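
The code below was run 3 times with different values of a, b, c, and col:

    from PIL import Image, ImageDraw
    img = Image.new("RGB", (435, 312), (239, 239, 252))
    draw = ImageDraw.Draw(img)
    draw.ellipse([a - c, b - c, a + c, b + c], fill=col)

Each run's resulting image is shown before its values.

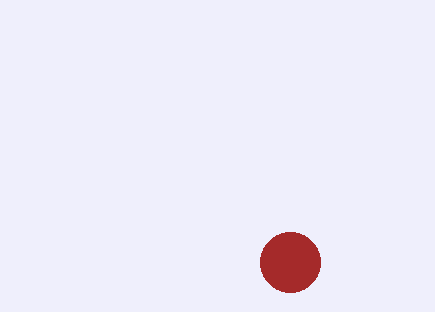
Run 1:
a = 290, b = 262, c = 30, col = 'brown'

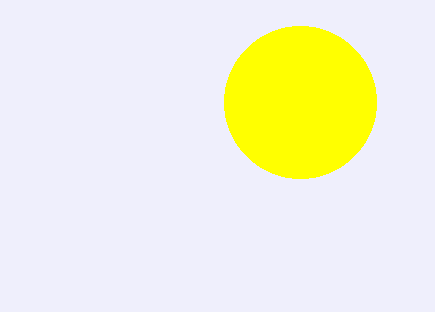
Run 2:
a = 300; b = 102; c = 76; col = 'yellow'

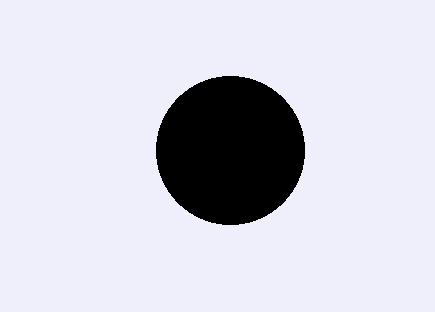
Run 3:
a = 230, b = 150, c = 74, col = 'black'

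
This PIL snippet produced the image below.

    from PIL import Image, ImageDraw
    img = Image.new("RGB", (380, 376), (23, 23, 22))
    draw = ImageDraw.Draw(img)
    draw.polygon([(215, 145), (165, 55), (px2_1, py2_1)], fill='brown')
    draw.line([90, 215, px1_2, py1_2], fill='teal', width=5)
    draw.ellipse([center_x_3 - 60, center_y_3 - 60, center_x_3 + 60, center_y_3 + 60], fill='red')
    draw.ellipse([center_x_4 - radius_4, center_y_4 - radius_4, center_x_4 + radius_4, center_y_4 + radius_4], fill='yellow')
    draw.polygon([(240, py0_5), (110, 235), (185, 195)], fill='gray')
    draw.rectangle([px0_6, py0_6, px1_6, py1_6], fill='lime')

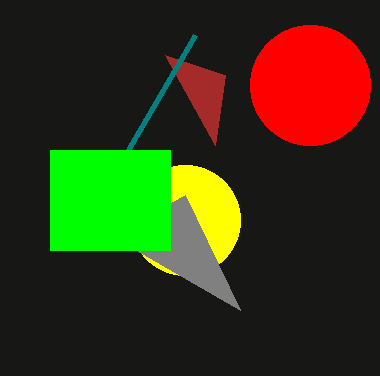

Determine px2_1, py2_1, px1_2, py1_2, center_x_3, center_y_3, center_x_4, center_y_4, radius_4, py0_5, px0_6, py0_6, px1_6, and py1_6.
px2_1 = 225; py2_1 = 75; px1_2 = 195; py1_2 = 35; center_x_3 = 310; center_y_3 = 85; center_x_4 = 185; center_y_4 = 220; radius_4 = 55; py0_5 = 310; px0_6 = 50; py0_6 = 150; px1_6 = 170; py1_6 = 250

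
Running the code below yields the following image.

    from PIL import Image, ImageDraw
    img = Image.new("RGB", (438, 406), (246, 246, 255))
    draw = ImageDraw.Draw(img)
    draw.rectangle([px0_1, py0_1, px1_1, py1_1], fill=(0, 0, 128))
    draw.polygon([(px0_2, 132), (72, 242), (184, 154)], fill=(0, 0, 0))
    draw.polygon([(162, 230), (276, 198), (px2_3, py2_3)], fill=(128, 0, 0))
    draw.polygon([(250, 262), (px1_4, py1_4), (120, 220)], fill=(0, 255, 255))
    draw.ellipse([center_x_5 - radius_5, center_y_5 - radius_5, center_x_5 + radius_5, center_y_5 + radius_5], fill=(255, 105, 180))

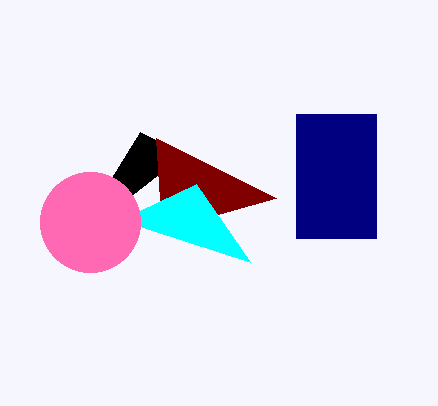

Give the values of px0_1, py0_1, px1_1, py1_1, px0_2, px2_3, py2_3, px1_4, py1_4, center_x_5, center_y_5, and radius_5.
px0_1 = 296, py0_1 = 114, px1_1 = 376, py1_1 = 238, px0_2 = 140, px2_3 = 156, py2_3 = 138, px1_4 = 196, py1_4 = 184, center_x_5 = 90, center_y_5 = 222, radius_5 = 50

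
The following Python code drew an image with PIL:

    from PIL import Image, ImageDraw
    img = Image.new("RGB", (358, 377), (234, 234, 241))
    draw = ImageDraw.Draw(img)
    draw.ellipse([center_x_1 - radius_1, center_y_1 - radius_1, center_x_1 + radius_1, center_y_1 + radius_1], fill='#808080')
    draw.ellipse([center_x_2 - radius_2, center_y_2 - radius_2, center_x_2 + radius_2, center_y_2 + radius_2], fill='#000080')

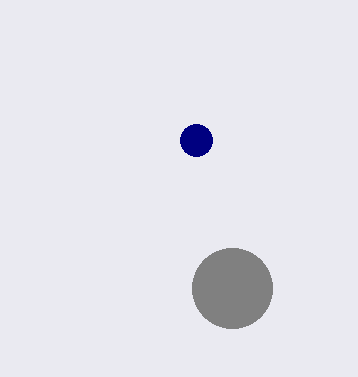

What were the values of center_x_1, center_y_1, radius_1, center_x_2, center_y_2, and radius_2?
center_x_1 = 232; center_y_1 = 288; radius_1 = 40; center_x_2 = 196; center_y_2 = 140; radius_2 = 16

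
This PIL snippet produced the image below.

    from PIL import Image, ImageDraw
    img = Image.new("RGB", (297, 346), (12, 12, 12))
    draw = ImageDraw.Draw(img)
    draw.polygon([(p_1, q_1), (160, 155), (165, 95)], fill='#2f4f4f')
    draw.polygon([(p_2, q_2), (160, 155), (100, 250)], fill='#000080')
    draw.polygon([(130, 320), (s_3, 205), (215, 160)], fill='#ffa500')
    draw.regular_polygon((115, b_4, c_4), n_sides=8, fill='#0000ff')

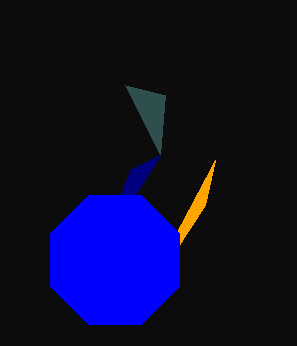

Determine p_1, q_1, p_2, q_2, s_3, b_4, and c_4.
p_1 = 125, q_1 = 85, p_2 = 130, q_2 = 170, s_3 = 205, b_4 = 260, c_4 = 70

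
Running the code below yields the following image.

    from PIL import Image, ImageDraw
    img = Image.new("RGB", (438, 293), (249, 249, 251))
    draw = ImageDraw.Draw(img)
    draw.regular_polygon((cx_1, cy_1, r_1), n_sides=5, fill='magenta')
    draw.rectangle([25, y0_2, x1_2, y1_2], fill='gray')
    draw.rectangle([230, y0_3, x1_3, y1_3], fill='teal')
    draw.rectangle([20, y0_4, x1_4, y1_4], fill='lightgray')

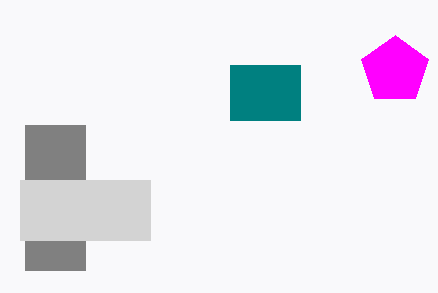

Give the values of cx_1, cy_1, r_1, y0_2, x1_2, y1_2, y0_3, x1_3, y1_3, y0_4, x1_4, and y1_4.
cx_1 = 395; cy_1 = 70; r_1 = 35; y0_2 = 125; x1_2 = 85; y1_2 = 270; y0_3 = 65; x1_3 = 300; y1_3 = 120; y0_4 = 180; x1_4 = 150; y1_4 = 240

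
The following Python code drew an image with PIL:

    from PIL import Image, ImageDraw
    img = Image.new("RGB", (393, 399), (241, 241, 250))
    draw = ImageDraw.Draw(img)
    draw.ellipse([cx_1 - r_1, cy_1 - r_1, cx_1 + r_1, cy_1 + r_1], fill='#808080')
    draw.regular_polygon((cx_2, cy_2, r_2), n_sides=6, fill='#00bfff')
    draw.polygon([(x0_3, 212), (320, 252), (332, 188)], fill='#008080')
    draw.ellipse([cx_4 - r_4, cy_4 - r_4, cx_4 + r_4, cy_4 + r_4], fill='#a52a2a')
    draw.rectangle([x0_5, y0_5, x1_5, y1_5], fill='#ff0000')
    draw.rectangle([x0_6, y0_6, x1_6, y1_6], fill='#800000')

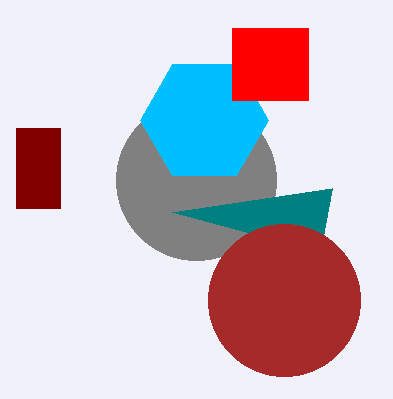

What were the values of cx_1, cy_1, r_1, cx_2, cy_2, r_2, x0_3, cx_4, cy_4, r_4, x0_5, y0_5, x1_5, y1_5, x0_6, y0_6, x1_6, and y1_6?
cx_1 = 196; cy_1 = 180; r_1 = 80; cx_2 = 204; cy_2 = 120; r_2 = 64; x0_3 = 172; cx_4 = 284; cy_4 = 300; r_4 = 76; x0_5 = 232; y0_5 = 28; x1_5 = 308; y1_5 = 100; x0_6 = 16; y0_6 = 128; x1_6 = 60; y1_6 = 208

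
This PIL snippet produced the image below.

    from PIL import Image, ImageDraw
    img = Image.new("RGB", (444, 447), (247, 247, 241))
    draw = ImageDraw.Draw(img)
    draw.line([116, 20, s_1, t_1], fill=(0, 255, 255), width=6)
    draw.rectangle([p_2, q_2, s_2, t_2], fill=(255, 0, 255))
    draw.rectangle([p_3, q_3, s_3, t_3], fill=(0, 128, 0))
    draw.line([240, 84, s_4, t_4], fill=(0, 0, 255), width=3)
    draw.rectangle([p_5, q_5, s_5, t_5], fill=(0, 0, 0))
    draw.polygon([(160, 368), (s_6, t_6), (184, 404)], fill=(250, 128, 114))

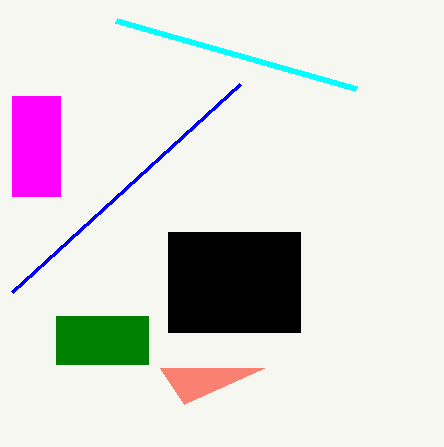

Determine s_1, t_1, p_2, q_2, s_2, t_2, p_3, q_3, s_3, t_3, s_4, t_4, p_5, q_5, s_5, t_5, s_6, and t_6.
s_1 = 356; t_1 = 88; p_2 = 12; q_2 = 96; s_2 = 60; t_2 = 196; p_3 = 56; q_3 = 316; s_3 = 148; t_3 = 364; s_4 = 12; t_4 = 292; p_5 = 168; q_5 = 232; s_5 = 300; t_5 = 332; s_6 = 264; t_6 = 368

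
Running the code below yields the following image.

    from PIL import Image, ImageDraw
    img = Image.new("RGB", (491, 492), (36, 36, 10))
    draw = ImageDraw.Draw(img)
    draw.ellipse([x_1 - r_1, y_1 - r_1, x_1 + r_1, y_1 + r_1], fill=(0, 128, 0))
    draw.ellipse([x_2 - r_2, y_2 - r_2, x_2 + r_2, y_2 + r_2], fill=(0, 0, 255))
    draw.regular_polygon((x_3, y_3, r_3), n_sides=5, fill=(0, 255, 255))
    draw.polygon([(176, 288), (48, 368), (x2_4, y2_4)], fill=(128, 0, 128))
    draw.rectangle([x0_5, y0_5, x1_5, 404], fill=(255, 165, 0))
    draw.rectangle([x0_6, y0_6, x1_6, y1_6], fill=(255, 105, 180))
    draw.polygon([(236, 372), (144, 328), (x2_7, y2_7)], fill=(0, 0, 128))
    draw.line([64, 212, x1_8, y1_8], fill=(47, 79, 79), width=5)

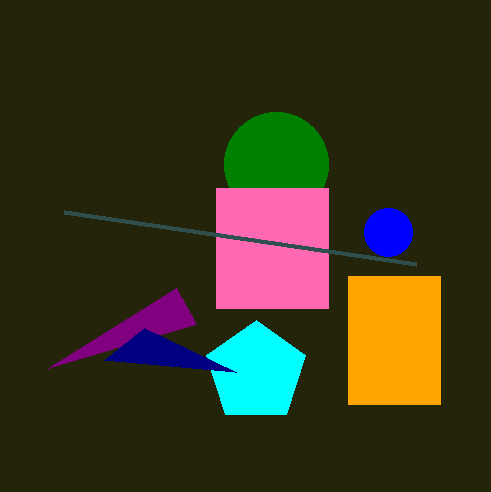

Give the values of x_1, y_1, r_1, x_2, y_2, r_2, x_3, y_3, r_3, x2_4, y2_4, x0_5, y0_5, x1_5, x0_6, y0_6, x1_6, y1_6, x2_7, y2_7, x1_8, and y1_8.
x_1 = 276
y_1 = 164
r_1 = 52
x_2 = 388
y_2 = 232
r_2 = 24
x_3 = 256
y_3 = 372
r_3 = 52
x2_4 = 196
y2_4 = 324
x0_5 = 348
y0_5 = 276
x1_5 = 440
x0_6 = 216
y0_6 = 188
x1_6 = 328
y1_6 = 308
x2_7 = 104
y2_7 = 360
x1_8 = 416
y1_8 = 264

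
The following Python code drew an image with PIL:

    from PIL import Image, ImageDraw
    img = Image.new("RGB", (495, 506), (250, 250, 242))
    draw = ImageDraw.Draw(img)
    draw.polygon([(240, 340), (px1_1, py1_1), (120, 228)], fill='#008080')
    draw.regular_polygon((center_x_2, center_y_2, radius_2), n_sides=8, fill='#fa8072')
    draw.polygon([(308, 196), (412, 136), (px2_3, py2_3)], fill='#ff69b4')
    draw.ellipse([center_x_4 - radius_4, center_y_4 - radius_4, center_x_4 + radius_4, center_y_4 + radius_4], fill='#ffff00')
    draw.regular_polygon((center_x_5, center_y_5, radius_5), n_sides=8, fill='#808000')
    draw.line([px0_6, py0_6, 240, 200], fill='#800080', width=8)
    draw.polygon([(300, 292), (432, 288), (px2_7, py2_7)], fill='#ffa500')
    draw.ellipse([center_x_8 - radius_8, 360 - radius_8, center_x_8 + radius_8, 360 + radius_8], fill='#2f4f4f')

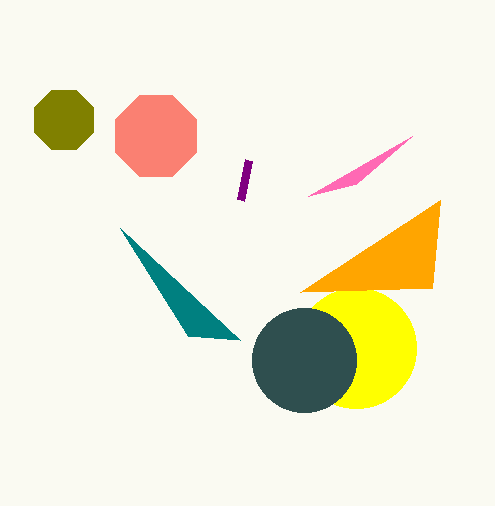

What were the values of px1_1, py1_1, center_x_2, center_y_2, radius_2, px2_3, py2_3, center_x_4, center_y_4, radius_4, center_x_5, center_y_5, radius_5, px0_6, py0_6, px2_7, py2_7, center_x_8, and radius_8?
px1_1 = 188
py1_1 = 336
center_x_2 = 156
center_y_2 = 136
radius_2 = 44
px2_3 = 356
py2_3 = 184
center_x_4 = 356
center_y_4 = 348
radius_4 = 60
center_x_5 = 64
center_y_5 = 120
radius_5 = 32
px0_6 = 248
py0_6 = 160
px2_7 = 440
py2_7 = 200
center_x_8 = 304
radius_8 = 52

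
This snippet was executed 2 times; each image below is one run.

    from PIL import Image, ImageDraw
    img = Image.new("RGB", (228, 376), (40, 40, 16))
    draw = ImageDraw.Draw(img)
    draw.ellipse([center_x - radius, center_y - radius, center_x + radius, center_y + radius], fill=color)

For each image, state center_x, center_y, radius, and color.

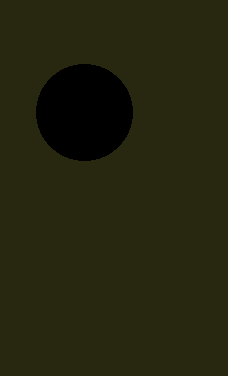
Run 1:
center_x = 84; center_y = 112; radius = 48; color = 'black'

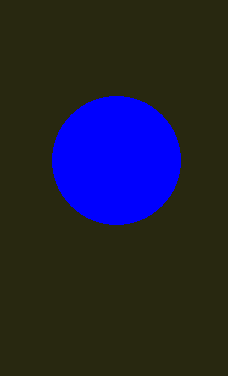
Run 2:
center_x = 116
center_y = 160
radius = 64
color = 'blue'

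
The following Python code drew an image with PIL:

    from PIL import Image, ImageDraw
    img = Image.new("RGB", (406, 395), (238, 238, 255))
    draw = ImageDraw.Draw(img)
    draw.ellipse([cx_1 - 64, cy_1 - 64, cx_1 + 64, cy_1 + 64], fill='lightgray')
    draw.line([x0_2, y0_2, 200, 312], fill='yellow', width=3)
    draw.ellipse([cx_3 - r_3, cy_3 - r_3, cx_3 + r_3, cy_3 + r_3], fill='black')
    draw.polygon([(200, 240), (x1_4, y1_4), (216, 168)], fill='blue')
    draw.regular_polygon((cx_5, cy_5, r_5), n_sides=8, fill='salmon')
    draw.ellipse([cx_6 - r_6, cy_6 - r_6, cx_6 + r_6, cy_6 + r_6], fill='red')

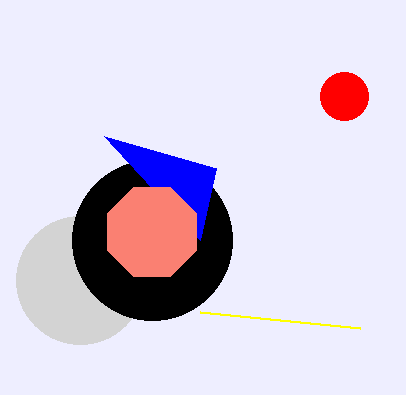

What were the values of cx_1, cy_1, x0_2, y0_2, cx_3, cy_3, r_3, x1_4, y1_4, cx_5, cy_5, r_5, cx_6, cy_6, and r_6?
cx_1 = 80, cy_1 = 280, x0_2 = 360, y0_2 = 328, cx_3 = 152, cy_3 = 240, r_3 = 80, x1_4 = 104, y1_4 = 136, cx_5 = 152, cy_5 = 232, r_5 = 48, cx_6 = 344, cy_6 = 96, r_6 = 24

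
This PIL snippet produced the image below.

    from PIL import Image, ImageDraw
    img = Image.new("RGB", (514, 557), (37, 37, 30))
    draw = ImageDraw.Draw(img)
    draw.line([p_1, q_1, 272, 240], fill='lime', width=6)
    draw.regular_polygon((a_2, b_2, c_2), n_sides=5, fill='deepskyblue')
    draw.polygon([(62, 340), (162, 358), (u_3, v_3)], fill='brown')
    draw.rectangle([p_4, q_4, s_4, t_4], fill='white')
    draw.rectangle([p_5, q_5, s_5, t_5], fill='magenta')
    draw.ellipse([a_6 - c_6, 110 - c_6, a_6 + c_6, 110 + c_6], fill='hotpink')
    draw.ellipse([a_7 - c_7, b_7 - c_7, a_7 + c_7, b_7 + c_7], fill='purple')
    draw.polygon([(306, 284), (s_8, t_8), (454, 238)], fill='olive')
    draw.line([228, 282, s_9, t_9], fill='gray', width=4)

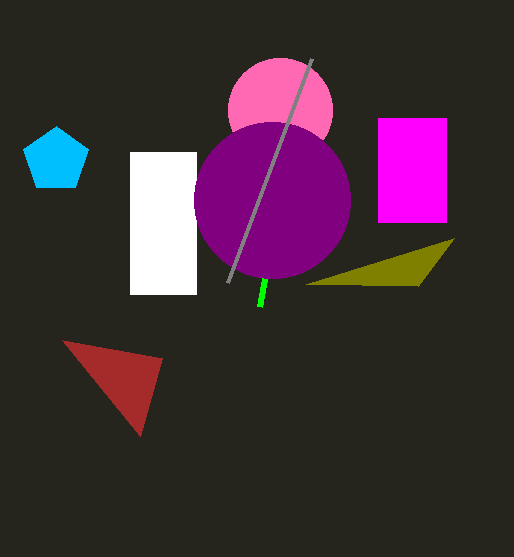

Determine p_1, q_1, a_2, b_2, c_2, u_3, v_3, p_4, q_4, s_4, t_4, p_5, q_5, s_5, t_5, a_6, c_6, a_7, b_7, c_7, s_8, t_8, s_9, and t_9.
p_1 = 260; q_1 = 306; a_2 = 56; b_2 = 160; c_2 = 34; u_3 = 140; v_3 = 436; p_4 = 130; q_4 = 152; s_4 = 196; t_4 = 294; p_5 = 378; q_5 = 118; s_5 = 446; t_5 = 222; a_6 = 280; c_6 = 52; a_7 = 272; b_7 = 200; c_7 = 78; s_8 = 418; t_8 = 286; s_9 = 312; t_9 = 58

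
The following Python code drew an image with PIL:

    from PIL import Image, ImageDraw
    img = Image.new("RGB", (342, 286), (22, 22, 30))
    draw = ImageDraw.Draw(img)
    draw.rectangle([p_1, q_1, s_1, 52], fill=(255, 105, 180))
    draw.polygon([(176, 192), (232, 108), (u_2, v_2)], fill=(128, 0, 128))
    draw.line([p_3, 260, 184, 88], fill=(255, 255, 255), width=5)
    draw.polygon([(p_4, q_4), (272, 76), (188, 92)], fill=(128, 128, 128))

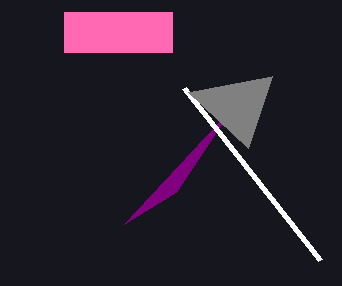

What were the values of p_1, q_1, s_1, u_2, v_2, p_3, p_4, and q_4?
p_1 = 64
q_1 = 12
s_1 = 172
u_2 = 124
v_2 = 224
p_3 = 320
p_4 = 248
q_4 = 148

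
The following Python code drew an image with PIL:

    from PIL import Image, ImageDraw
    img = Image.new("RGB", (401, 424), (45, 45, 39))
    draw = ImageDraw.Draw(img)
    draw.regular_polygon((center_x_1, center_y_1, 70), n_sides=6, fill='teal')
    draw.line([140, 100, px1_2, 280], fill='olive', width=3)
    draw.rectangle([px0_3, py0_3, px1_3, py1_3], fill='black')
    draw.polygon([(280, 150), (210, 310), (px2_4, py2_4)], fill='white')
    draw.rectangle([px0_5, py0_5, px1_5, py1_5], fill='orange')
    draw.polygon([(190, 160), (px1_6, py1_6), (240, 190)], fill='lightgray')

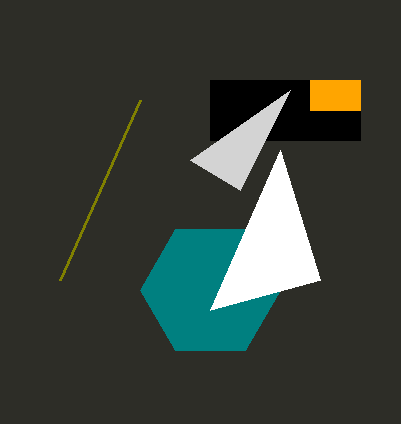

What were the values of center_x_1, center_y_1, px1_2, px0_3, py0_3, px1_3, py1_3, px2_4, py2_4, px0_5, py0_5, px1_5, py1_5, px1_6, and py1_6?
center_x_1 = 210; center_y_1 = 290; px1_2 = 60; px0_3 = 210; py0_3 = 80; px1_3 = 360; py1_3 = 140; px2_4 = 320; py2_4 = 280; px0_5 = 310; py0_5 = 80; px1_5 = 360; py1_5 = 110; px1_6 = 290; py1_6 = 90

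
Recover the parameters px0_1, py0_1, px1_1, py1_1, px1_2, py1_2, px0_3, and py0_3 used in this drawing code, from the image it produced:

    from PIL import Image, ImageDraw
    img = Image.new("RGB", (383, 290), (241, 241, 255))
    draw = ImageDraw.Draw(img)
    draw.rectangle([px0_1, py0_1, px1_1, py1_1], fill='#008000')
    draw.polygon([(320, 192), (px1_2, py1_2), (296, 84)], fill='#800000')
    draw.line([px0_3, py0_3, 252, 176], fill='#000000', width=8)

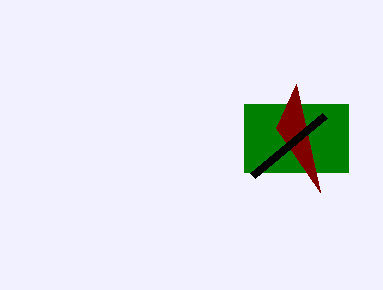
px0_1 = 244, py0_1 = 104, px1_1 = 348, py1_1 = 172, px1_2 = 276, py1_2 = 128, px0_3 = 324, py0_3 = 116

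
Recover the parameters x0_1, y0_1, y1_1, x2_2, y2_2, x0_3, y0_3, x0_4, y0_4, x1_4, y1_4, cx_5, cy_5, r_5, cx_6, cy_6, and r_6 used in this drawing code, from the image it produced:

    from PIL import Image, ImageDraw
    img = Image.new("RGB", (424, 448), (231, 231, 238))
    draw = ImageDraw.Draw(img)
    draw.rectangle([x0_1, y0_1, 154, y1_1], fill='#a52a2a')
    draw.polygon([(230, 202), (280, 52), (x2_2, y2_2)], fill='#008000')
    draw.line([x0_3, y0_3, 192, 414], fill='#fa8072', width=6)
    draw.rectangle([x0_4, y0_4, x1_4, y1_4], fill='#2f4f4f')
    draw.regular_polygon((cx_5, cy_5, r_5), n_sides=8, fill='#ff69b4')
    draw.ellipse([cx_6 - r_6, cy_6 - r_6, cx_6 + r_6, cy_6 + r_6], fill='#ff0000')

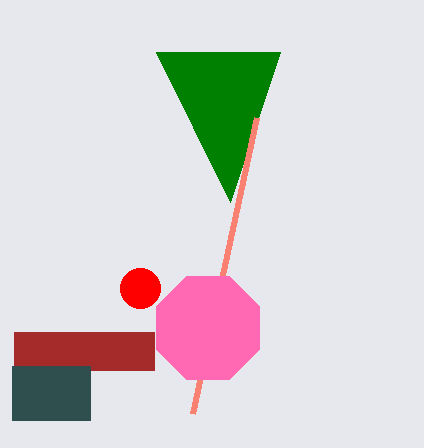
x0_1 = 14; y0_1 = 332; y1_1 = 370; x2_2 = 156; y2_2 = 52; x0_3 = 256; y0_3 = 118; x0_4 = 12; y0_4 = 366; x1_4 = 90; y1_4 = 420; cx_5 = 208; cy_5 = 328; r_5 = 56; cx_6 = 140; cy_6 = 288; r_6 = 20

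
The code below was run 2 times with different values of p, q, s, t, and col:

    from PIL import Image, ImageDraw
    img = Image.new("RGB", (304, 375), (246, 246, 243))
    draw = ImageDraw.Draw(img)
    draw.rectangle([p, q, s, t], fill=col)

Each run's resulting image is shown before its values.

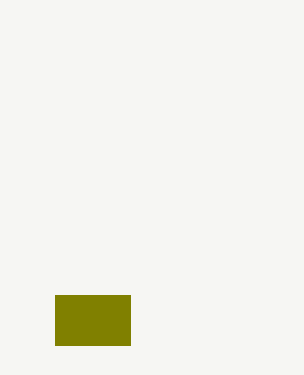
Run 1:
p = 55, q = 295, s = 130, t = 345, col = 'olive'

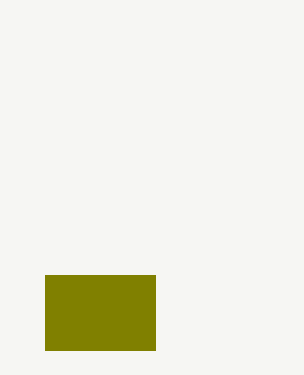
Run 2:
p = 45; q = 275; s = 155; t = 350; col = 'olive'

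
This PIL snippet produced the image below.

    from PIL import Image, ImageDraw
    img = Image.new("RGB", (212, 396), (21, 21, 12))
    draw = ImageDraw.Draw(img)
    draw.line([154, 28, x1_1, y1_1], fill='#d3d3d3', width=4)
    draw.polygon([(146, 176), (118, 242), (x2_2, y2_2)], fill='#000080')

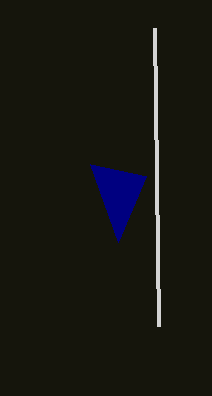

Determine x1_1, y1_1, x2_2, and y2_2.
x1_1 = 158; y1_1 = 326; x2_2 = 90; y2_2 = 164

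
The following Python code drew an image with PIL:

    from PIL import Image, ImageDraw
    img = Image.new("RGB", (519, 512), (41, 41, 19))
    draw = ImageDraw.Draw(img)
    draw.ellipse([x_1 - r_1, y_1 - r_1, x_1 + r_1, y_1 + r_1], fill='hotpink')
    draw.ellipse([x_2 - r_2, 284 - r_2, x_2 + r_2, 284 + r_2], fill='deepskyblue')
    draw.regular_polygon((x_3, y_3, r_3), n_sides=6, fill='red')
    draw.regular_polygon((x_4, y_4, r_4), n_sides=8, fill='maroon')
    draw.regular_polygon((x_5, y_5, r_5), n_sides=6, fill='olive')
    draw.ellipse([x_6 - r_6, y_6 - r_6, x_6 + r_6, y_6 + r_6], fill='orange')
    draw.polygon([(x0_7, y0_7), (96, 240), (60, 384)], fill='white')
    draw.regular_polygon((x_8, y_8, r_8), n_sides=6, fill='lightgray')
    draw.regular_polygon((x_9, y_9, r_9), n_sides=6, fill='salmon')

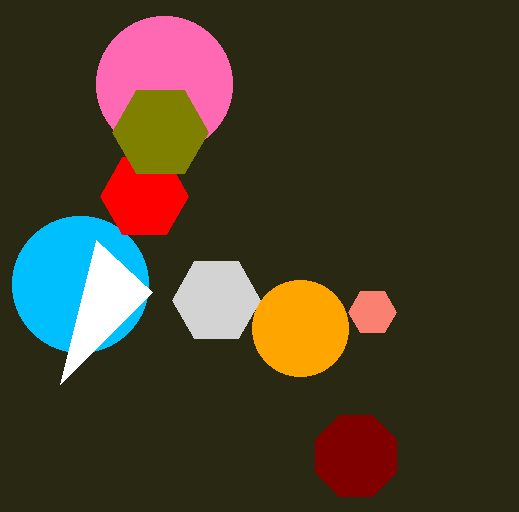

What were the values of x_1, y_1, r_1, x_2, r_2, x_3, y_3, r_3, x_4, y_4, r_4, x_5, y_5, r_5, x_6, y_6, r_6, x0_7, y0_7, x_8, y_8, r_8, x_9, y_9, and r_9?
x_1 = 164, y_1 = 84, r_1 = 68, x_2 = 80, r_2 = 68, x_3 = 144, y_3 = 196, r_3 = 44, x_4 = 356, y_4 = 456, r_4 = 44, x_5 = 160, y_5 = 132, r_5 = 48, x_6 = 300, y_6 = 328, r_6 = 48, x0_7 = 152, y0_7 = 292, x_8 = 216, y_8 = 300, r_8 = 44, x_9 = 372, y_9 = 312, r_9 = 24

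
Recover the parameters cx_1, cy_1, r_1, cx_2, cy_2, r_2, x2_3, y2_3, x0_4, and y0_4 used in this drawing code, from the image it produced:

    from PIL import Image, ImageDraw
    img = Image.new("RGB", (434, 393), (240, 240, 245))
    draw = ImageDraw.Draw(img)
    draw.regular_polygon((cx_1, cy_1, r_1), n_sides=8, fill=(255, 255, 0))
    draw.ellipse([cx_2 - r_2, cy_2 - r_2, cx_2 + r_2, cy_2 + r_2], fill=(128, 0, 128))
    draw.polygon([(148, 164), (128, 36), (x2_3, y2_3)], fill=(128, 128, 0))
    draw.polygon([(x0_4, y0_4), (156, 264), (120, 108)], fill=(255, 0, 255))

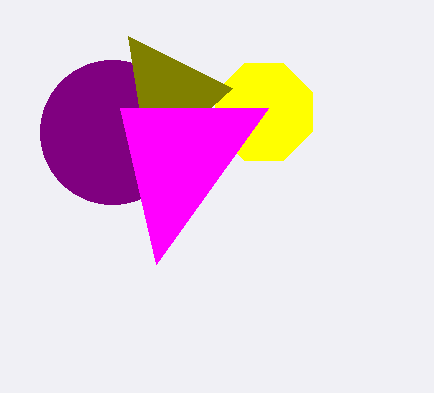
cx_1 = 264
cy_1 = 112
r_1 = 52
cx_2 = 112
cy_2 = 132
r_2 = 72
x2_3 = 232
y2_3 = 88
x0_4 = 268
y0_4 = 108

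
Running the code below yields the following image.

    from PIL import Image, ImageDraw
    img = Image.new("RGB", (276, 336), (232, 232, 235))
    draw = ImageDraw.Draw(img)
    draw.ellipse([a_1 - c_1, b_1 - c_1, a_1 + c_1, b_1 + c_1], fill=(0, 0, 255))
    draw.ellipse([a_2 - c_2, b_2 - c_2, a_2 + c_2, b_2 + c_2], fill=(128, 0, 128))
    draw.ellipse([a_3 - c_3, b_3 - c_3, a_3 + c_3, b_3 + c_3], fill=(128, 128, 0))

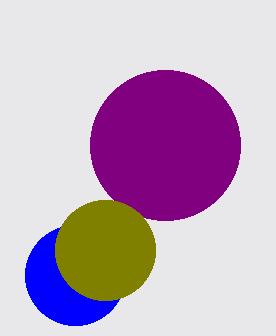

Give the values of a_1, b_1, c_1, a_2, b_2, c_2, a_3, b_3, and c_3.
a_1 = 75
b_1 = 275
c_1 = 50
a_2 = 165
b_2 = 145
c_2 = 75
a_3 = 105
b_3 = 250
c_3 = 50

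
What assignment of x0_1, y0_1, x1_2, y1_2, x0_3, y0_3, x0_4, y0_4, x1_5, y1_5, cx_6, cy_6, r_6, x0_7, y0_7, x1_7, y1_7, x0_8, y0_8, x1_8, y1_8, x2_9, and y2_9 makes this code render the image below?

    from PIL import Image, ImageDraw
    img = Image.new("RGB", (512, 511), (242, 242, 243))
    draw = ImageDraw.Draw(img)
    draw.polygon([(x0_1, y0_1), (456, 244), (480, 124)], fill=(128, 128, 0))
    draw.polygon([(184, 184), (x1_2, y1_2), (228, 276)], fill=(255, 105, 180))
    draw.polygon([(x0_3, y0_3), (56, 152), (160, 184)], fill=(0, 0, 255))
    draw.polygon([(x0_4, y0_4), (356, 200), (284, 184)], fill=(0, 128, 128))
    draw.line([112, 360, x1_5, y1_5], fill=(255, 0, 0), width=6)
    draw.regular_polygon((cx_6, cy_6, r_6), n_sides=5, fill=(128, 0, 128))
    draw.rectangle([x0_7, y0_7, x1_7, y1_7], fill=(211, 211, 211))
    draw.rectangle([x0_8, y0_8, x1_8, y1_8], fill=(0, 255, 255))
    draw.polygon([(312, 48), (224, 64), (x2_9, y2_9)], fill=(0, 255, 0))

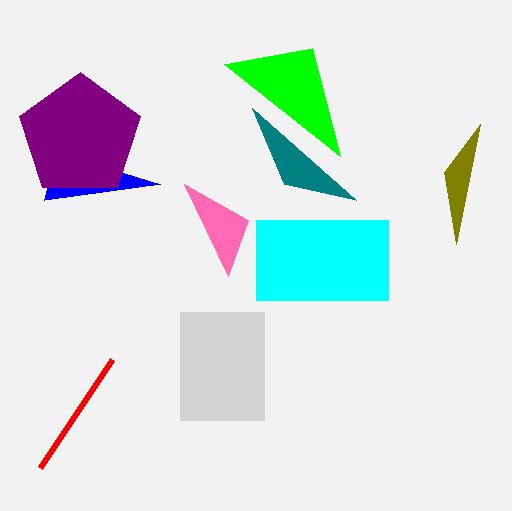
x0_1 = 444
y0_1 = 172
x1_2 = 248
y1_2 = 220
x0_3 = 44
y0_3 = 200
x0_4 = 252
y0_4 = 108
x1_5 = 40
y1_5 = 468
cx_6 = 80
cy_6 = 136
r_6 = 64
x0_7 = 180
y0_7 = 312
x1_7 = 264
y1_7 = 420
x0_8 = 256
y0_8 = 220
x1_8 = 388
y1_8 = 300
x2_9 = 340
y2_9 = 156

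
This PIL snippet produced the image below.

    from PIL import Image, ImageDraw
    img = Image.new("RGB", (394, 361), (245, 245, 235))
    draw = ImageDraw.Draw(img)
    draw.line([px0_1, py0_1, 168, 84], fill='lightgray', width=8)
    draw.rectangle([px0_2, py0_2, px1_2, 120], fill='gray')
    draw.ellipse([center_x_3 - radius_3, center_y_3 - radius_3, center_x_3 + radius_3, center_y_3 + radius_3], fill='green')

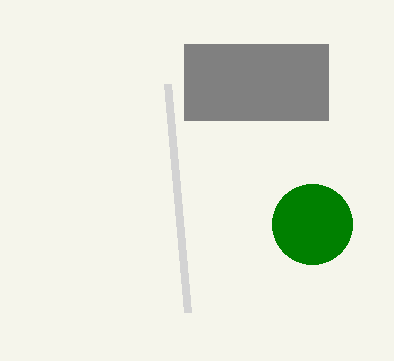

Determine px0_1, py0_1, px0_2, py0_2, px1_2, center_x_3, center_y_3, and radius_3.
px0_1 = 188, py0_1 = 312, px0_2 = 184, py0_2 = 44, px1_2 = 328, center_x_3 = 312, center_y_3 = 224, radius_3 = 40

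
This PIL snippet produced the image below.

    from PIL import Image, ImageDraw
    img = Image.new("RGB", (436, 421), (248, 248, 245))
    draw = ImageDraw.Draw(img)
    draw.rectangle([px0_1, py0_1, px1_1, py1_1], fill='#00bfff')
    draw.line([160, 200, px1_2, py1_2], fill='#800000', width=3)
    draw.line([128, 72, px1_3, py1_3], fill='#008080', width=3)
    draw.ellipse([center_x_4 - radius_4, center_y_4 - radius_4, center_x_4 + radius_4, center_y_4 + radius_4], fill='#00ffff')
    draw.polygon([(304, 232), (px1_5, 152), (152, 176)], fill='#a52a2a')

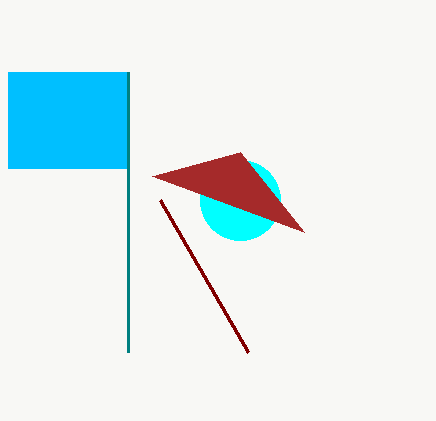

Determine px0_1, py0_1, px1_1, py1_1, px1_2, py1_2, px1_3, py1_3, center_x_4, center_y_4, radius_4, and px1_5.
px0_1 = 8
py0_1 = 72
px1_1 = 128
py1_1 = 168
px1_2 = 248
py1_2 = 352
px1_3 = 128
py1_3 = 352
center_x_4 = 240
center_y_4 = 200
radius_4 = 40
px1_5 = 240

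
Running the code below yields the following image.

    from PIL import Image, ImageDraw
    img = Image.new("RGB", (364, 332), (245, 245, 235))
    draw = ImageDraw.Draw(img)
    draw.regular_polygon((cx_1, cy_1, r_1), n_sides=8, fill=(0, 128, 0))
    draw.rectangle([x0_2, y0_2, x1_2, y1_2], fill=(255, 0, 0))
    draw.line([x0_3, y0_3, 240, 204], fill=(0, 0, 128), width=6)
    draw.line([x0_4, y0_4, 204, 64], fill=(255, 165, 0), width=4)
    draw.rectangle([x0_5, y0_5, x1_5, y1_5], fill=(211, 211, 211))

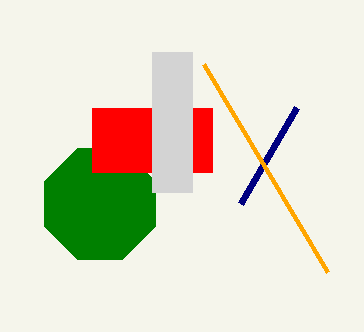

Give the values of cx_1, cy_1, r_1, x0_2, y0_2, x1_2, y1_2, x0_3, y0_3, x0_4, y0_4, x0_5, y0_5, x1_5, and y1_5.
cx_1 = 100; cy_1 = 204; r_1 = 60; x0_2 = 92; y0_2 = 108; x1_2 = 212; y1_2 = 172; x0_3 = 296; y0_3 = 108; x0_4 = 328; y0_4 = 272; x0_5 = 152; y0_5 = 52; x1_5 = 192; y1_5 = 192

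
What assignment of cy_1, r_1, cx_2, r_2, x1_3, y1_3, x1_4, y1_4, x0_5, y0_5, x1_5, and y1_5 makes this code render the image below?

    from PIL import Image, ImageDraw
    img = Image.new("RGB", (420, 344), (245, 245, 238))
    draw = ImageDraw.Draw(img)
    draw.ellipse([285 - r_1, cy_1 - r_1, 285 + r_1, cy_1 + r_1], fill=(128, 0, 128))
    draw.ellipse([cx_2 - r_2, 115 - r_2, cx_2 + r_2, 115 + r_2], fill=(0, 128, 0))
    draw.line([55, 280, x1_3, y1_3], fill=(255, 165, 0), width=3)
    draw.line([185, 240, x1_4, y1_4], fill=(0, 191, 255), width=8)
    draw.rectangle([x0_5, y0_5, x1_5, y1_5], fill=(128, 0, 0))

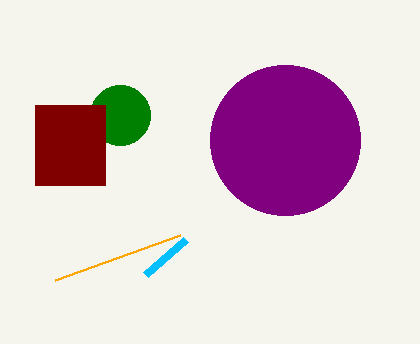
cy_1 = 140; r_1 = 75; cx_2 = 120; r_2 = 30; x1_3 = 180; y1_3 = 235; x1_4 = 145; y1_4 = 275; x0_5 = 35; y0_5 = 105; x1_5 = 105; y1_5 = 185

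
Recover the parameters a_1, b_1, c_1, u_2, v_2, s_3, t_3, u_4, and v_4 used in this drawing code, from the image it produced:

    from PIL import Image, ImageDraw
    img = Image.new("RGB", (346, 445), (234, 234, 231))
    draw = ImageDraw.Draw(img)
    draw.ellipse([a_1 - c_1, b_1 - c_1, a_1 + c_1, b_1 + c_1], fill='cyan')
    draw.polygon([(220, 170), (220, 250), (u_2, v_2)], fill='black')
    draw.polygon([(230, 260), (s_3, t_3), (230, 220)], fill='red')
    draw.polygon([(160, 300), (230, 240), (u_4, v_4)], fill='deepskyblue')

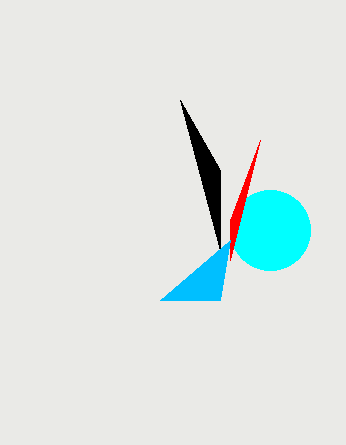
a_1 = 270
b_1 = 230
c_1 = 40
u_2 = 180
v_2 = 100
s_3 = 260
t_3 = 140
u_4 = 220
v_4 = 300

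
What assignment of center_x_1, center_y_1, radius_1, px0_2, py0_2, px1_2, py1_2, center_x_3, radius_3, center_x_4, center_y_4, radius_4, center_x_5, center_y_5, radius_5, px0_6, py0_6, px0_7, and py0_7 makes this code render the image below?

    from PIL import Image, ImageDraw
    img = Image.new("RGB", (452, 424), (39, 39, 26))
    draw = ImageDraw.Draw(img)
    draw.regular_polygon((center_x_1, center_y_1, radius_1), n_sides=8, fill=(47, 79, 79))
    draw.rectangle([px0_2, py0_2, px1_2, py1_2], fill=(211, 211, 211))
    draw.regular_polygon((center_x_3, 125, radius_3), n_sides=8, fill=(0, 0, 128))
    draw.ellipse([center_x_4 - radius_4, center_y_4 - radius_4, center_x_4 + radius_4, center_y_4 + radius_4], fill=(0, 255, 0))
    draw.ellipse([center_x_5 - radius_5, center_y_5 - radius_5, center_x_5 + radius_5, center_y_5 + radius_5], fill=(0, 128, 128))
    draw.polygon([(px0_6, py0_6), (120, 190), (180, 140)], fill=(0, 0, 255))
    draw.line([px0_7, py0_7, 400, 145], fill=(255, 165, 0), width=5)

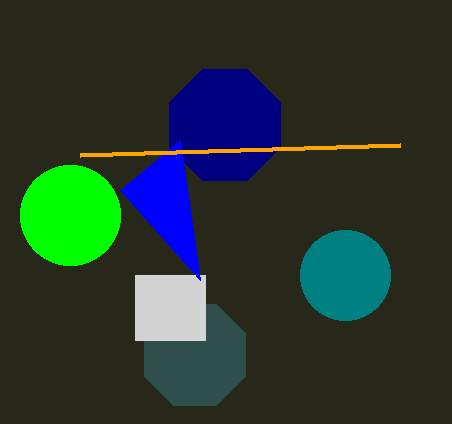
center_x_1 = 195; center_y_1 = 355; radius_1 = 55; px0_2 = 135; py0_2 = 275; px1_2 = 205; py1_2 = 340; center_x_3 = 225; radius_3 = 60; center_x_4 = 70; center_y_4 = 215; radius_4 = 50; center_x_5 = 345; center_y_5 = 275; radius_5 = 45; px0_6 = 200; py0_6 = 280; px0_7 = 80; py0_7 = 155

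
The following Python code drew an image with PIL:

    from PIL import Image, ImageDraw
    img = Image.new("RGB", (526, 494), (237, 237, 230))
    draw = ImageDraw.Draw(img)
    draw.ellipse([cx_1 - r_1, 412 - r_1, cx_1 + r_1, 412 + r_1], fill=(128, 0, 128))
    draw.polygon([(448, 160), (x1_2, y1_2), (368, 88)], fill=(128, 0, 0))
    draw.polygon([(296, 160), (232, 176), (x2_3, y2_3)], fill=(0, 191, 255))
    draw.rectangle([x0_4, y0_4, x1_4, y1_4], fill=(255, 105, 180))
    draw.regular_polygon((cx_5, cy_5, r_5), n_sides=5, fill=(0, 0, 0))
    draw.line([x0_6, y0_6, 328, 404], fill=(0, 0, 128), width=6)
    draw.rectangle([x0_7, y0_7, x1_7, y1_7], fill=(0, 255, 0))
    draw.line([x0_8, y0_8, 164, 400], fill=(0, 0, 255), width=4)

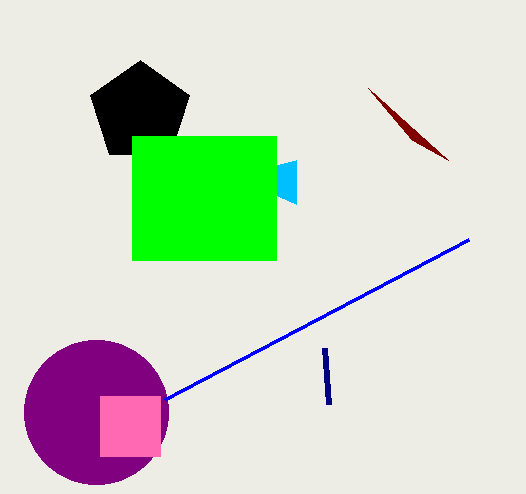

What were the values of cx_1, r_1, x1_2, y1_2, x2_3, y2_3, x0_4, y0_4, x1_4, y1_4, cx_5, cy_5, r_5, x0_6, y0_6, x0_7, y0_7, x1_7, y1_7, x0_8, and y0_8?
cx_1 = 96
r_1 = 72
x1_2 = 412
y1_2 = 140
x2_3 = 296
y2_3 = 204
x0_4 = 100
y0_4 = 396
x1_4 = 160
y1_4 = 456
cx_5 = 140
cy_5 = 112
r_5 = 52
x0_6 = 324
y0_6 = 348
x0_7 = 132
y0_7 = 136
x1_7 = 276
y1_7 = 260
x0_8 = 468
y0_8 = 240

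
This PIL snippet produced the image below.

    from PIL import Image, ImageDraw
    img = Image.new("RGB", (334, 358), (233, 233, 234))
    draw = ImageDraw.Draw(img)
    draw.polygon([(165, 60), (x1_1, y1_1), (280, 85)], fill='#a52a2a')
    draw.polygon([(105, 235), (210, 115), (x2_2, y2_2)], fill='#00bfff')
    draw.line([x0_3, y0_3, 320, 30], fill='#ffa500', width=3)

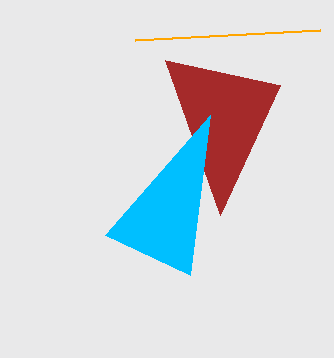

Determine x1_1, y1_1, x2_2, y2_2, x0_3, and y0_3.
x1_1 = 220, y1_1 = 215, x2_2 = 190, y2_2 = 275, x0_3 = 135, y0_3 = 40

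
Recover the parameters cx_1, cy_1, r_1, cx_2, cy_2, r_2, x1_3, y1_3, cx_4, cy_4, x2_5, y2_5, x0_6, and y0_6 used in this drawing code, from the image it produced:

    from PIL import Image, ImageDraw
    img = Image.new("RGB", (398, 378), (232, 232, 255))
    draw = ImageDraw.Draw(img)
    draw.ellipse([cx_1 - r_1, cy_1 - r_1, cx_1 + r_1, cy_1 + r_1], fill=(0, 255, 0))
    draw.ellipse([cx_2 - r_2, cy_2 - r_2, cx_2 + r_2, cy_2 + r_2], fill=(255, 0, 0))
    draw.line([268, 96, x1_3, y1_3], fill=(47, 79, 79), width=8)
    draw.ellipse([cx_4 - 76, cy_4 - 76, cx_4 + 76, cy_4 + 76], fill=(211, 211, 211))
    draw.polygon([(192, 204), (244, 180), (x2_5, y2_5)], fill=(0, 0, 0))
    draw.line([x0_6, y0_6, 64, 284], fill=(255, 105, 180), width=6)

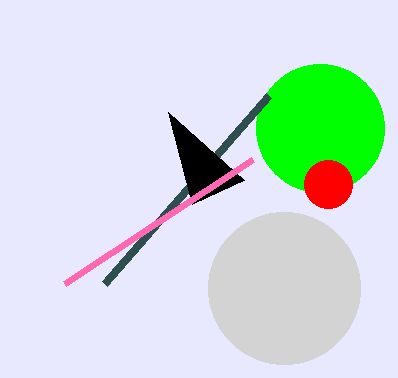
cx_1 = 320
cy_1 = 128
r_1 = 64
cx_2 = 328
cy_2 = 184
r_2 = 24
x1_3 = 104
y1_3 = 284
cx_4 = 284
cy_4 = 288
x2_5 = 168
y2_5 = 112
x0_6 = 252
y0_6 = 160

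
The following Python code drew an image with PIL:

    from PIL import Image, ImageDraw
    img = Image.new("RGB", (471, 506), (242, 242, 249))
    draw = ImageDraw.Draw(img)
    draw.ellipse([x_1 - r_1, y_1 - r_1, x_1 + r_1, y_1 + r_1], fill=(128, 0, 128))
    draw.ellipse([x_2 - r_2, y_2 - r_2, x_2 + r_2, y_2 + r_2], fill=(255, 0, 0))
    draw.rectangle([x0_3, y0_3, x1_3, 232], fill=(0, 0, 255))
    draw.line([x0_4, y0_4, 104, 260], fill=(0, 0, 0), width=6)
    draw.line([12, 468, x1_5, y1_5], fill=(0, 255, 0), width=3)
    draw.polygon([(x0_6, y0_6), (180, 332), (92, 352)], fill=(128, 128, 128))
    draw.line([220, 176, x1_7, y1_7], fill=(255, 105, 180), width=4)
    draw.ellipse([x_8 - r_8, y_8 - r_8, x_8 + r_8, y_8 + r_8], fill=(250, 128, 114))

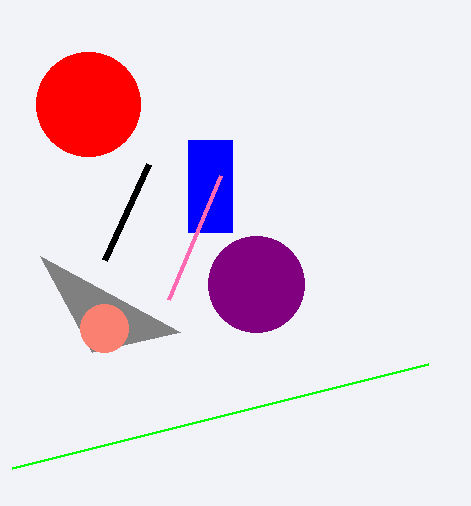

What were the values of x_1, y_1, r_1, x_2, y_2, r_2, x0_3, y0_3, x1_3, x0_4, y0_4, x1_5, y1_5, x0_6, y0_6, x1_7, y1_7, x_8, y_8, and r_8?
x_1 = 256, y_1 = 284, r_1 = 48, x_2 = 88, y_2 = 104, r_2 = 52, x0_3 = 188, y0_3 = 140, x1_3 = 232, x0_4 = 148, y0_4 = 164, x1_5 = 428, y1_5 = 364, x0_6 = 40, y0_6 = 256, x1_7 = 168, y1_7 = 300, x_8 = 104, y_8 = 328, r_8 = 24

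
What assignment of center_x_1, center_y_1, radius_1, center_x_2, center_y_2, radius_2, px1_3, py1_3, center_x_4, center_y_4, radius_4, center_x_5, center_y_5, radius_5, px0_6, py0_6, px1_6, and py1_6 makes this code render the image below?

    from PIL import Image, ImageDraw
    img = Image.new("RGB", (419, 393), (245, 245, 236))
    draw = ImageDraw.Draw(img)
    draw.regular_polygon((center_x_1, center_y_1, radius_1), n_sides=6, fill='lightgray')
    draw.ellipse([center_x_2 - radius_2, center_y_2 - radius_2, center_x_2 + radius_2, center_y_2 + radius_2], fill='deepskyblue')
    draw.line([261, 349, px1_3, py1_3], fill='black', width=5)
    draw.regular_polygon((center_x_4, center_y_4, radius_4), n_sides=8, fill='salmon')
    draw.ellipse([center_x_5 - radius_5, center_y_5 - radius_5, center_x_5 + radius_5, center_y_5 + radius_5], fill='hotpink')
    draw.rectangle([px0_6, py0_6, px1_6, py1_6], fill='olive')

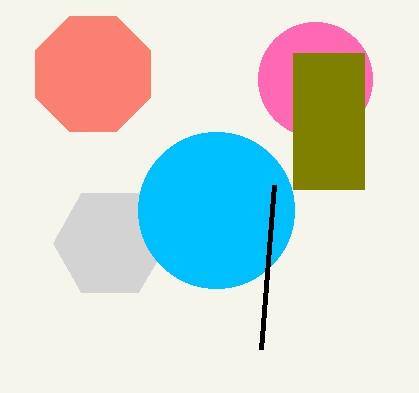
center_x_1 = 110; center_y_1 = 243; radius_1 = 57; center_x_2 = 216; center_y_2 = 210; radius_2 = 78; px1_3 = 274; py1_3 = 185; center_x_4 = 93; center_y_4 = 74; radius_4 = 62; center_x_5 = 315; center_y_5 = 79; radius_5 = 57; px0_6 = 293; py0_6 = 53; px1_6 = 364; py1_6 = 189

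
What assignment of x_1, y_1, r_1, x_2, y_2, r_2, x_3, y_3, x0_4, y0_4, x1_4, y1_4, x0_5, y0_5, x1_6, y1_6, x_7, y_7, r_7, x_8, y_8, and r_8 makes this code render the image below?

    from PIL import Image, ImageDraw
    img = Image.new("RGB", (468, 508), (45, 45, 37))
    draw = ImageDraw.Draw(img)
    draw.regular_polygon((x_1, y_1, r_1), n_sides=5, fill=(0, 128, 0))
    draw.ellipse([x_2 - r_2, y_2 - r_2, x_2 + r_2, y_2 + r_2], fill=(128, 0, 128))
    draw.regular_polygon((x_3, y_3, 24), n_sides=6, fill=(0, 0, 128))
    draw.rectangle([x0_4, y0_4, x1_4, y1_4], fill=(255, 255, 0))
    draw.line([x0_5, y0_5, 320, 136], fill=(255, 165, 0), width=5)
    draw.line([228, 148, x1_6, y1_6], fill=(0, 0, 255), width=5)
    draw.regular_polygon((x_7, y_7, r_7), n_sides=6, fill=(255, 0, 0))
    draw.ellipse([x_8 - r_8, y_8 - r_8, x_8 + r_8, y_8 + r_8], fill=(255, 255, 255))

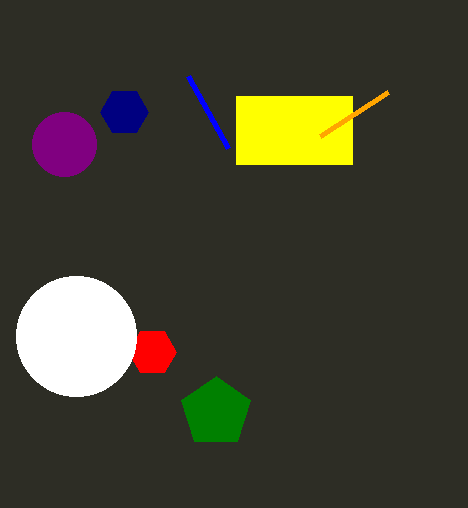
x_1 = 216, y_1 = 412, r_1 = 36, x_2 = 64, y_2 = 144, r_2 = 32, x_3 = 124, y_3 = 112, x0_4 = 236, y0_4 = 96, x1_4 = 352, y1_4 = 164, x0_5 = 388, y0_5 = 92, x1_6 = 188, y1_6 = 76, x_7 = 152, y_7 = 352, r_7 = 24, x_8 = 76, y_8 = 336, r_8 = 60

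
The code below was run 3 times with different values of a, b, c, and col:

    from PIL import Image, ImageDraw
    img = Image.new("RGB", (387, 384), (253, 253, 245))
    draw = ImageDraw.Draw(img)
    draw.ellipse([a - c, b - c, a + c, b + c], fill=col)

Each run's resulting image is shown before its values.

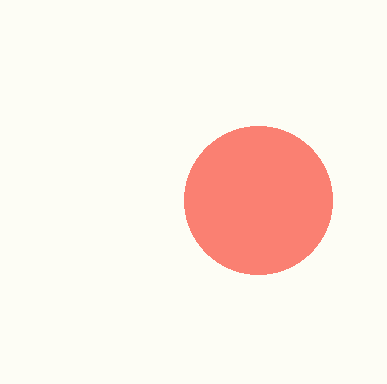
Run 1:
a = 258, b = 200, c = 74, col = 'salmon'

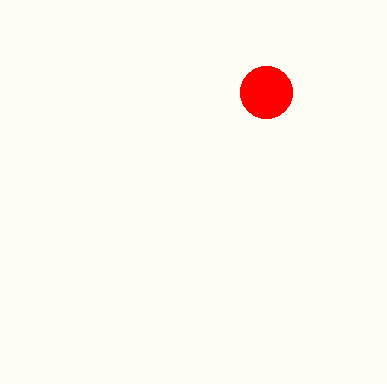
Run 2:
a = 266
b = 92
c = 26
col = 'red'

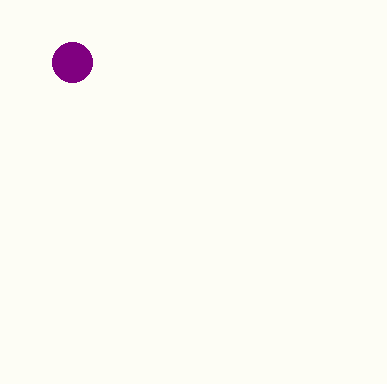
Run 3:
a = 72; b = 62; c = 20; col = 'purple'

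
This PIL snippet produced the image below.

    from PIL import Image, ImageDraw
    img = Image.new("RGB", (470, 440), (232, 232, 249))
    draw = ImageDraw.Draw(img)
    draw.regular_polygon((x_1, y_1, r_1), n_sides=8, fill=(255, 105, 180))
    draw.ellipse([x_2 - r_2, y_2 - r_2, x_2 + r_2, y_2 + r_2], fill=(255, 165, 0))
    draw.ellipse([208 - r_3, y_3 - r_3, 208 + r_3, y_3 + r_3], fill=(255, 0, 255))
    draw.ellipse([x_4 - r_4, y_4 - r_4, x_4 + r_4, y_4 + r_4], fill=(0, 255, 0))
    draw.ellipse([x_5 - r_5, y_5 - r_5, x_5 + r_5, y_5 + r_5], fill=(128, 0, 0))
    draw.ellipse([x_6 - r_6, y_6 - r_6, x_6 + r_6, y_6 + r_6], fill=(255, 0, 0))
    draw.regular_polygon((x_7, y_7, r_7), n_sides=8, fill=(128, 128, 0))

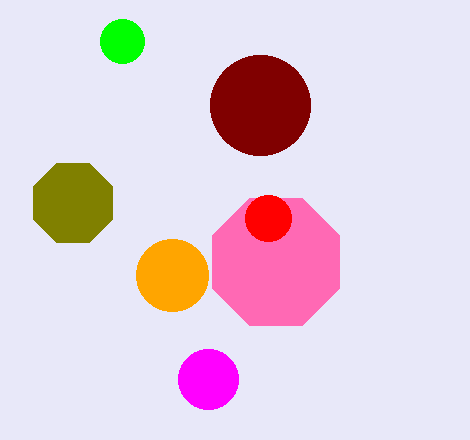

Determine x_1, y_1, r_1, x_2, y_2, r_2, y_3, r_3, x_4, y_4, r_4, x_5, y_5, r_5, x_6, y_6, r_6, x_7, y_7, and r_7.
x_1 = 276, y_1 = 262, r_1 = 69, x_2 = 172, y_2 = 275, r_2 = 36, y_3 = 379, r_3 = 30, x_4 = 122, y_4 = 41, r_4 = 22, x_5 = 260, y_5 = 105, r_5 = 50, x_6 = 268, y_6 = 218, r_6 = 23, x_7 = 73, y_7 = 203, r_7 = 43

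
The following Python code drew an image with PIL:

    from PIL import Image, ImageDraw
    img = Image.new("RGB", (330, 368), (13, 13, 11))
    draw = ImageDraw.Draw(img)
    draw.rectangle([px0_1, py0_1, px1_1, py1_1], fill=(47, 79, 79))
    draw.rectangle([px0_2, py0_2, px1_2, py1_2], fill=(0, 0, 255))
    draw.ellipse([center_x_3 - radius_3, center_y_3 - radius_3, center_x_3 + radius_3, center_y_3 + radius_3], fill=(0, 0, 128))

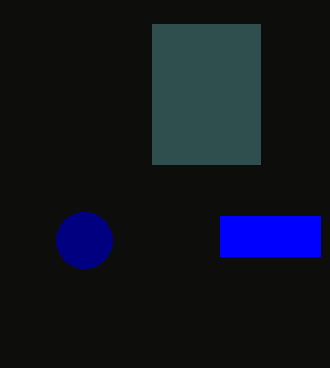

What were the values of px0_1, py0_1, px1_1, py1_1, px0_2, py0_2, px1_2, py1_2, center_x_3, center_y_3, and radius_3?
px0_1 = 152, py0_1 = 24, px1_1 = 260, py1_1 = 164, px0_2 = 220, py0_2 = 216, px1_2 = 320, py1_2 = 256, center_x_3 = 84, center_y_3 = 240, radius_3 = 28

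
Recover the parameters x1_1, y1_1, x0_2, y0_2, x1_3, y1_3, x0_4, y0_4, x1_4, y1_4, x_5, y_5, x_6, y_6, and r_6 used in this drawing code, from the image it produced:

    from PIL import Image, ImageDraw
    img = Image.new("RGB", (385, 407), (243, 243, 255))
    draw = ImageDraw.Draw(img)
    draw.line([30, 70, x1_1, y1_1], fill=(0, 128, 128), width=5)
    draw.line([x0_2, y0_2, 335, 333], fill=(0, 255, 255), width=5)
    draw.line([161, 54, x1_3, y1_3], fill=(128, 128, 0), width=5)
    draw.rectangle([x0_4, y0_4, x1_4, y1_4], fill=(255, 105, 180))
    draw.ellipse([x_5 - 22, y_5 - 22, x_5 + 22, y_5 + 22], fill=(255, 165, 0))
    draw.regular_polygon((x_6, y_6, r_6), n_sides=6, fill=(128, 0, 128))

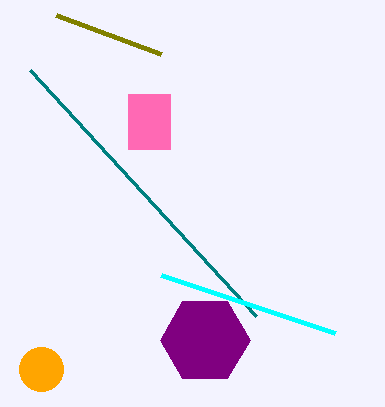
x1_1 = 256
y1_1 = 316
x0_2 = 161
y0_2 = 275
x1_3 = 56
y1_3 = 15
x0_4 = 128
y0_4 = 94
x1_4 = 170
y1_4 = 149
x_5 = 41
y_5 = 369
x_6 = 205
y_6 = 340
r_6 = 45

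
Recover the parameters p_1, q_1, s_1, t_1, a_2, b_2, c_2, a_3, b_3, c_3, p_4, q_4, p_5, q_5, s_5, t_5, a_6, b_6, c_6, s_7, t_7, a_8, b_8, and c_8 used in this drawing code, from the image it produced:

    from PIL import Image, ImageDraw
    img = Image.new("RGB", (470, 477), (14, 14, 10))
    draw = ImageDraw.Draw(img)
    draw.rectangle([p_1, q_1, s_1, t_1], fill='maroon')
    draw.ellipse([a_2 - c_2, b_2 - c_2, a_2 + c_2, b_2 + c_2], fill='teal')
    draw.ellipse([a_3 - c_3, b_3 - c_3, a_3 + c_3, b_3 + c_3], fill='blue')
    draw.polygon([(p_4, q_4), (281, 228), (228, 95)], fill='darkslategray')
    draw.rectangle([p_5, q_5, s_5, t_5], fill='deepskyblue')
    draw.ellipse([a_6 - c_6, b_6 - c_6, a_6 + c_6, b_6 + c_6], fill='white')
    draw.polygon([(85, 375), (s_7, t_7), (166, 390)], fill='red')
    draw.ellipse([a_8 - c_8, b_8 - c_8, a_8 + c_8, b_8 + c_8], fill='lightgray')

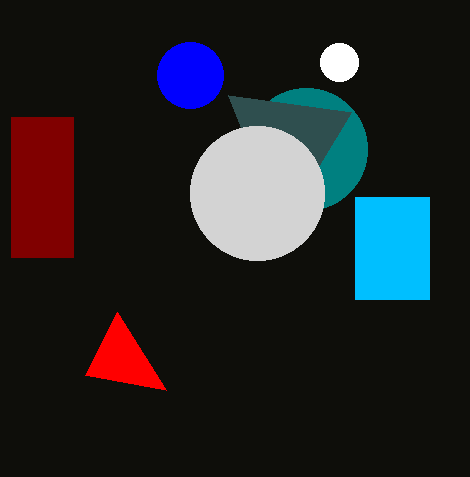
p_1 = 11, q_1 = 117, s_1 = 73, t_1 = 257, a_2 = 306, b_2 = 149, c_2 = 61, a_3 = 190, b_3 = 75, c_3 = 33, p_4 = 351, q_4 = 112, p_5 = 355, q_5 = 197, s_5 = 429, t_5 = 299, a_6 = 339, b_6 = 62, c_6 = 19, s_7 = 117, t_7 = 312, a_8 = 257, b_8 = 193, c_8 = 67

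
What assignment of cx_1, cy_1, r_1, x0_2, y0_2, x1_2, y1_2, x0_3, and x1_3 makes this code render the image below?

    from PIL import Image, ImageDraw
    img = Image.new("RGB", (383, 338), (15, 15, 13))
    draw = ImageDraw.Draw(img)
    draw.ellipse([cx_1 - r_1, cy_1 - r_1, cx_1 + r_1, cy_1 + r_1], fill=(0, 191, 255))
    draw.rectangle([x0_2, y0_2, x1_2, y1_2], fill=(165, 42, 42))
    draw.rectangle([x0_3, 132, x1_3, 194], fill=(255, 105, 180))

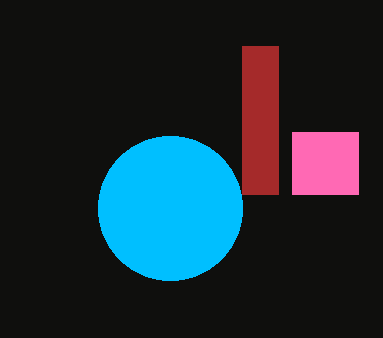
cx_1 = 170
cy_1 = 208
r_1 = 72
x0_2 = 242
y0_2 = 46
x1_2 = 278
y1_2 = 194
x0_3 = 292
x1_3 = 358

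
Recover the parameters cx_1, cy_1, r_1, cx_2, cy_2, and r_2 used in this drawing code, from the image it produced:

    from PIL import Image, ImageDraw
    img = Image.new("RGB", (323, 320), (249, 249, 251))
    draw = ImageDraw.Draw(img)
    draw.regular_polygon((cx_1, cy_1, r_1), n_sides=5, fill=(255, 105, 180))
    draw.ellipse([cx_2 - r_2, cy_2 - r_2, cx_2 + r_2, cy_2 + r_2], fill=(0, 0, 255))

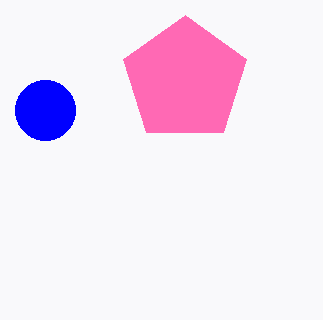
cx_1 = 185; cy_1 = 80; r_1 = 65; cx_2 = 45; cy_2 = 110; r_2 = 30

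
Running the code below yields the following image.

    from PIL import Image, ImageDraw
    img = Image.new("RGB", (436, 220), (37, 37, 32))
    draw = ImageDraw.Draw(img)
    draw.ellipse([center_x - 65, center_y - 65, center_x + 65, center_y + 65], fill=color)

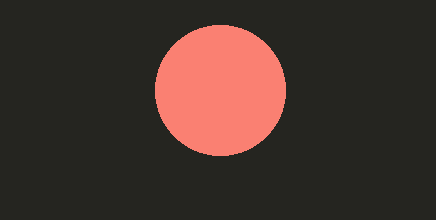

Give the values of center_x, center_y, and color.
center_x = 220; center_y = 90; color = 'salmon'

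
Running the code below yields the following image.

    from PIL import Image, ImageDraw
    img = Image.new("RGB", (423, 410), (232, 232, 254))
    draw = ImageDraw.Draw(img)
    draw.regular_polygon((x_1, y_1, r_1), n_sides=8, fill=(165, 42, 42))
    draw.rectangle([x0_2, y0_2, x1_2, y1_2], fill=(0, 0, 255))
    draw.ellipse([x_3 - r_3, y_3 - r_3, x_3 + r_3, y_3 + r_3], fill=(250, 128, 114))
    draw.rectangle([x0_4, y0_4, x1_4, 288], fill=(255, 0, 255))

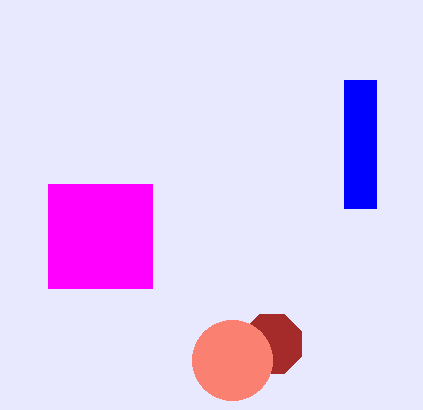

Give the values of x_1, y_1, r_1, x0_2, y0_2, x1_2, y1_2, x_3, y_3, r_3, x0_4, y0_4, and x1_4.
x_1 = 272, y_1 = 344, r_1 = 32, x0_2 = 344, y0_2 = 80, x1_2 = 376, y1_2 = 208, x_3 = 232, y_3 = 360, r_3 = 40, x0_4 = 48, y0_4 = 184, x1_4 = 152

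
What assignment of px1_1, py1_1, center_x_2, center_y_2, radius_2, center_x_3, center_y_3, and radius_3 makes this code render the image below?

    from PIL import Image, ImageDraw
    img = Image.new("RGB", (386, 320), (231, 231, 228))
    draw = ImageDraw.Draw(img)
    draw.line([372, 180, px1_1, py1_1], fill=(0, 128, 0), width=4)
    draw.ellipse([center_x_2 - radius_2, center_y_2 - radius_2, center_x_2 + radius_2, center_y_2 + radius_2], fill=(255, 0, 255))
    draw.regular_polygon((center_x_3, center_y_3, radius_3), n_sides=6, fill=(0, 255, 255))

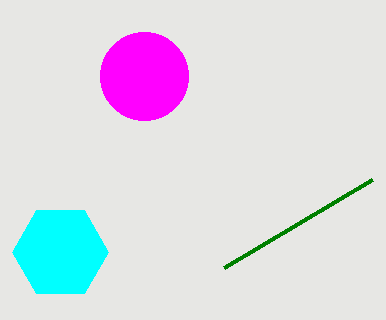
px1_1 = 224, py1_1 = 268, center_x_2 = 144, center_y_2 = 76, radius_2 = 44, center_x_3 = 60, center_y_3 = 252, radius_3 = 48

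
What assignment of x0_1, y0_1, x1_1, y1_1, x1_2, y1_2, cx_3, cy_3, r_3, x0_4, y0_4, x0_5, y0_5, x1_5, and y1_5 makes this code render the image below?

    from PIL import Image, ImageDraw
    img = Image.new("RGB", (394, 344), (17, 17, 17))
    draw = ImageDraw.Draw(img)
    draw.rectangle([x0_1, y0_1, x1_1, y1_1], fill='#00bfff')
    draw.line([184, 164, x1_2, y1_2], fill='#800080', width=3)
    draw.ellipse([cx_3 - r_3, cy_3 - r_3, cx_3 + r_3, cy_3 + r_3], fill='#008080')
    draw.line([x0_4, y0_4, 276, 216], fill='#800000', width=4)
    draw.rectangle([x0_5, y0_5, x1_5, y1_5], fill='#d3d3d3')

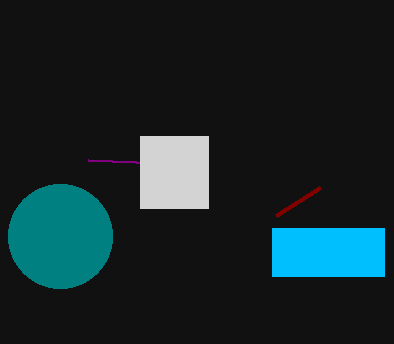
x0_1 = 272; y0_1 = 228; x1_1 = 384; y1_1 = 276; x1_2 = 88; y1_2 = 160; cx_3 = 60; cy_3 = 236; r_3 = 52; x0_4 = 320; y0_4 = 188; x0_5 = 140; y0_5 = 136; x1_5 = 208; y1_5 = 208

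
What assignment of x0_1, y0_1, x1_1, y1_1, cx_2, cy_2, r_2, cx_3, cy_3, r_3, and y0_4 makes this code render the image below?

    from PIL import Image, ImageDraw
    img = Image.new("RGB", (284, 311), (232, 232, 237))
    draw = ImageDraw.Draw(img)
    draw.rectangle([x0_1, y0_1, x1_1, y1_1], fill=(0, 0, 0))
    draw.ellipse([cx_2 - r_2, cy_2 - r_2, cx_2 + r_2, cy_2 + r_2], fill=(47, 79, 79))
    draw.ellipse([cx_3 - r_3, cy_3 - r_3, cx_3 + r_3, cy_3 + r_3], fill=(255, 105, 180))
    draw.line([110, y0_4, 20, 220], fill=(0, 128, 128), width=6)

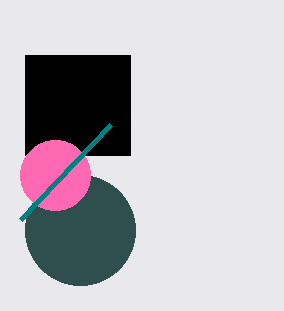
x0_1 = 25, y0_1 = 55, x1_1 = 130, y1_1 = 155, cx_2 = 80, cy_2 = 230, r_2 = 55, cx_3 = 55, cy_3 = 175, r_3 = 35, y0_4 = 125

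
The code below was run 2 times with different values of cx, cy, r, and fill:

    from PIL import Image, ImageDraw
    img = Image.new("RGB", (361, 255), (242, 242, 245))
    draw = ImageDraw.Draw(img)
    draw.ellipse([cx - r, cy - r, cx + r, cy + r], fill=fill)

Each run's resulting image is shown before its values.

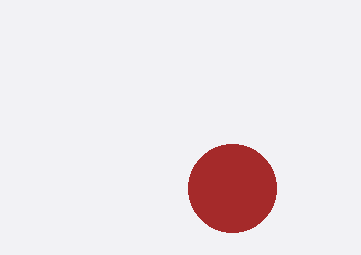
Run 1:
cx = 232, cy = 188, r = 44, fill = 'brown'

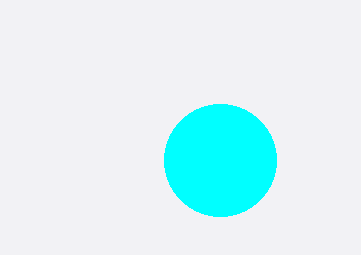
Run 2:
cx = 220; cy = 160; r = 56; fill = 'cyan'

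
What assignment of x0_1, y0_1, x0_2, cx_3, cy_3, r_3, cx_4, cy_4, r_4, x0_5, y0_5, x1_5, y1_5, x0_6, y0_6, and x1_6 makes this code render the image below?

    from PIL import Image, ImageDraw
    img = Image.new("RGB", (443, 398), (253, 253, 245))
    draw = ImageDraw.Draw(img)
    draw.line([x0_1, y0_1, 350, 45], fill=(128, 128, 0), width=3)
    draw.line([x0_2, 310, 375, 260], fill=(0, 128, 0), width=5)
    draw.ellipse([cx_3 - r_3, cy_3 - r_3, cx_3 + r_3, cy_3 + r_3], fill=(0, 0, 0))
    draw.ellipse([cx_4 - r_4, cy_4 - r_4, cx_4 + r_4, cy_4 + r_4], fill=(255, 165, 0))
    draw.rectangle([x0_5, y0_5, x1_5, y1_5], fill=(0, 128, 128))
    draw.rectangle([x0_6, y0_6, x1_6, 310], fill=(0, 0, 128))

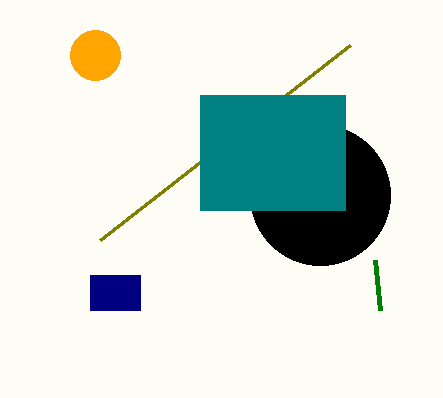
x0_1 = 100, y0_1 = 240, x0_2 = 380, cx_3 = 320, cy_3 = 195, r_3 = 70, cx_4 = 95, cy_4 = 55, r_4 = 25, x0_5 = 200, y0_5 = 95, x1_5 = 345, y1_5 = 210, x0_6 = 90, y0_6 = 275, x1_6 = 140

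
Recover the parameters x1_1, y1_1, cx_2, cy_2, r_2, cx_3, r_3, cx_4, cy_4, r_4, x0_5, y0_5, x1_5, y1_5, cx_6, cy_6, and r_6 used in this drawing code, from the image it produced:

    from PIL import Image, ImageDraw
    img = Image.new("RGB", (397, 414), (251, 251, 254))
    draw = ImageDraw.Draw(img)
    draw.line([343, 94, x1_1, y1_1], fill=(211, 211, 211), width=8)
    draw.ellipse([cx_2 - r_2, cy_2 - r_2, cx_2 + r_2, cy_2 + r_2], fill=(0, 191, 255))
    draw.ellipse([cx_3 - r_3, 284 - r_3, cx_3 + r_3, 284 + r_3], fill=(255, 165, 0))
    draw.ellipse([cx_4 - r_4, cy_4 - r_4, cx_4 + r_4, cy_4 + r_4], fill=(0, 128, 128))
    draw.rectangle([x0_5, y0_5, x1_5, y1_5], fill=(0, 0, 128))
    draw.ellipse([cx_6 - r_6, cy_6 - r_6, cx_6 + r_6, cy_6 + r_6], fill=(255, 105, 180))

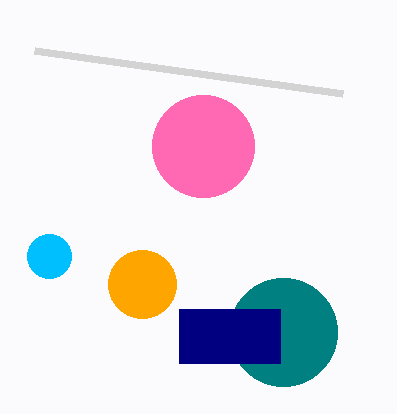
x1_1 = 35
y1_1 = 51
cx_2 = 49
cy_2 = 256
r_2 = 22
cx_3 = 142
r_3 = 34
cx_4 = 283
cy_4 = 332
r_4 = 54
x0_5 = 179
y0_5 = 309
x1_5 = 280
y1_5 = 363
cx_6 = 203
cy_6 = 146
r_6 = 51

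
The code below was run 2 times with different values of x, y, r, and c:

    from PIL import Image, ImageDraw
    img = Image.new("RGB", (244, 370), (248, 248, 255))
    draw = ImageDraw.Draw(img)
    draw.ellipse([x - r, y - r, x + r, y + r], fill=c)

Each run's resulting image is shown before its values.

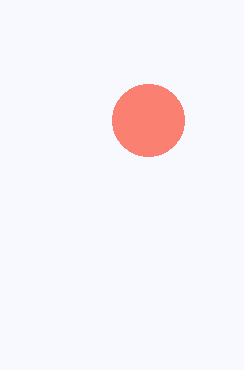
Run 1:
x = 148, y = 120, r = 36, c = 'salmon'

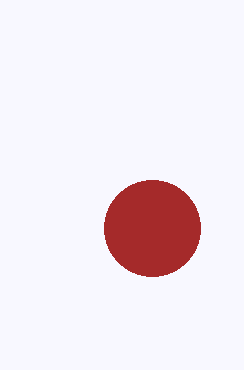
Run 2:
x = 152; y = 228; r = 48; c = 'brown'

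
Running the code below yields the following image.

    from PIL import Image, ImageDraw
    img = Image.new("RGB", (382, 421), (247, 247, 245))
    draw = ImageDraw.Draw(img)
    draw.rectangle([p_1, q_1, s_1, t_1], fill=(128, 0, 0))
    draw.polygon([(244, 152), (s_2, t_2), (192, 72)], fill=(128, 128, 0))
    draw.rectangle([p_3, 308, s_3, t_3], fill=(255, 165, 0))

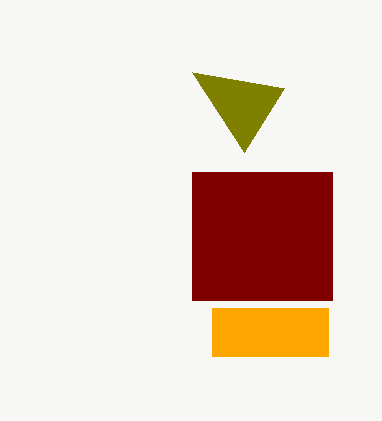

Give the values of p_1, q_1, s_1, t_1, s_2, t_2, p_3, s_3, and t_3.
p_1 = 192, q_1 = 172, s_1 = 332, t_1 = 300, s_2 = 284, t_2 = 88, p_3 = 212, s_3 = 328, t_3 = 356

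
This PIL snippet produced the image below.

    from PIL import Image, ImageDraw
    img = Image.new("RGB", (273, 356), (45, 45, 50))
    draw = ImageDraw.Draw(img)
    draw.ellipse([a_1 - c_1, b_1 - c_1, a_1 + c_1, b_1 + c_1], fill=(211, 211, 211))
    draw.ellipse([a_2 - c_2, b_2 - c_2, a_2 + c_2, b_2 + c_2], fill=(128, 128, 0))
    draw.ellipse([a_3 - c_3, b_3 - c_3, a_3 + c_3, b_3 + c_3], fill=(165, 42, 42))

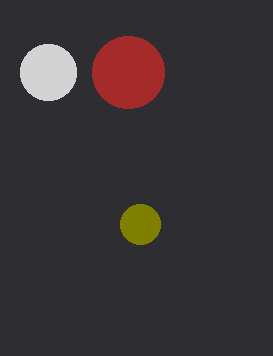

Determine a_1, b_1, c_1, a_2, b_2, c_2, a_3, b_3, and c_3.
a_1 = 48
b_1 = 72
c_1 = 28
a_2 = 140
b_2 = 224
c_2 = 20
a_3 = 128
b_3 = 72
c_3 = 36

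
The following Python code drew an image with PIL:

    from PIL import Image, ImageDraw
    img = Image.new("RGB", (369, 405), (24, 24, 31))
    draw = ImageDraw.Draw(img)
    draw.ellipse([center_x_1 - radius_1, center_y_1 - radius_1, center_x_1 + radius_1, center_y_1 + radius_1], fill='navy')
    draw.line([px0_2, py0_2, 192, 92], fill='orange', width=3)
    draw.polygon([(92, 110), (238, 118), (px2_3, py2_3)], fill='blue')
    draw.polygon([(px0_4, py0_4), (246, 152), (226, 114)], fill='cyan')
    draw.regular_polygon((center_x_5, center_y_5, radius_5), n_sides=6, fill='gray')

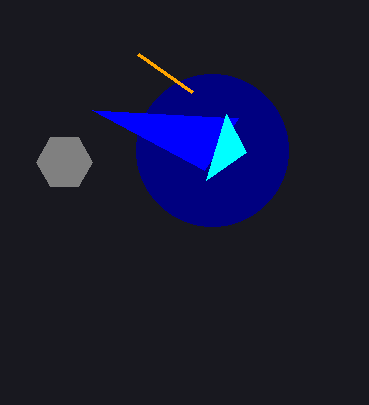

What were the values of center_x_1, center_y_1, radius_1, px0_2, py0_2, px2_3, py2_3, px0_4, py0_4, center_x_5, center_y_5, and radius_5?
center_x_1 = 212, center_y_1 = 150, radius_1 = 76, px0_2 = 138, py0_2 = 54, px2_3 = 204, py2_3 = 170, px0_4 = 206, py0_4 = 180, center_x_5 = 64, center_y_5 = 162, radius_5 = 28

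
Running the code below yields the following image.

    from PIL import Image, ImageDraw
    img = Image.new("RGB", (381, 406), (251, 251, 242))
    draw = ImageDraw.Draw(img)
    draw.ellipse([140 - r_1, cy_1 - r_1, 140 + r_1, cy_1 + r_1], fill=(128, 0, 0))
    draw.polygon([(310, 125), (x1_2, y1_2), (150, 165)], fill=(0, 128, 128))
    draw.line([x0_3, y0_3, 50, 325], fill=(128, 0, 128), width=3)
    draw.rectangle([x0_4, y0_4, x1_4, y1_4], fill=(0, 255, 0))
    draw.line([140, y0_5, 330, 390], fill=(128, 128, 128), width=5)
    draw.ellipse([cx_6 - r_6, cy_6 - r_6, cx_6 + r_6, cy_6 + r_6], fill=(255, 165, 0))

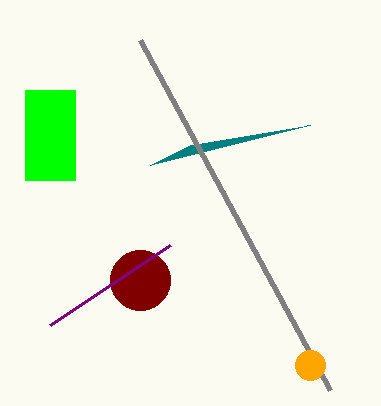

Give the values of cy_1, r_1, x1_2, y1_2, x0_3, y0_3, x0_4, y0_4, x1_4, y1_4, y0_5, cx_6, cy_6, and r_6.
cy_1 = 280; r_1 = 30; x1_2 = 190; y1_2 = 145; x0_3 = 170; y0_3 = 245; x0_4 = 25; y0_4 = 90; x1_4 = 75; y1_4 = 180; y0_5 = 40; cx_6 = 310; cy_6 = 365; r_6 = 15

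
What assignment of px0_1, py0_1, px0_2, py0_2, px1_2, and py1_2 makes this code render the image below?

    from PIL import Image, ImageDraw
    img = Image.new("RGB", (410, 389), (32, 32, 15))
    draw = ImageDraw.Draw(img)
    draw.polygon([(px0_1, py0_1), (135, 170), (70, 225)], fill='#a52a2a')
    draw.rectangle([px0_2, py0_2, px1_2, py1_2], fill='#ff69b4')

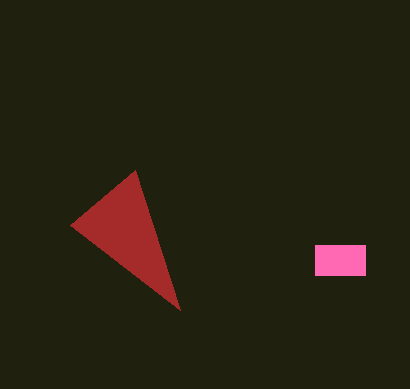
px0_1 = 180, py0_1 = 310, px0_2 = 315, py0_2 = 245, px1_2 = 365, py1_2 = 275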